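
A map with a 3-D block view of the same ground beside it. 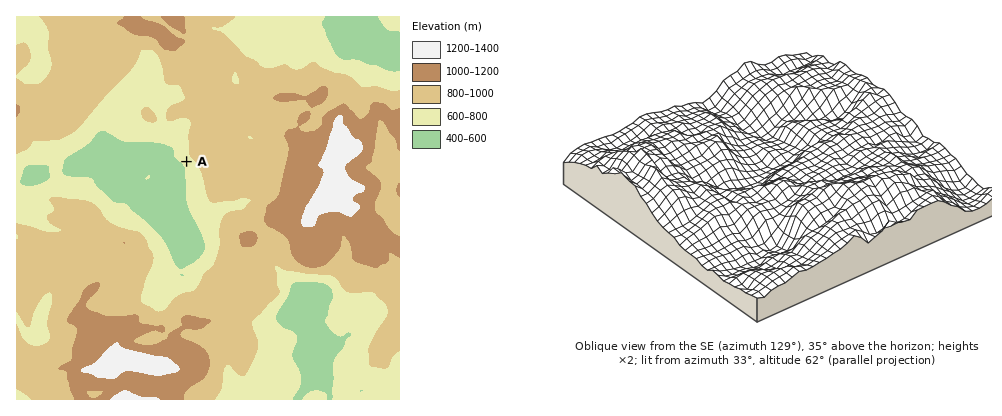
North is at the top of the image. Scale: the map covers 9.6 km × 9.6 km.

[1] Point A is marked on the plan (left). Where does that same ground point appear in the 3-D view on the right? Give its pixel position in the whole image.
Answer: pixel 800 155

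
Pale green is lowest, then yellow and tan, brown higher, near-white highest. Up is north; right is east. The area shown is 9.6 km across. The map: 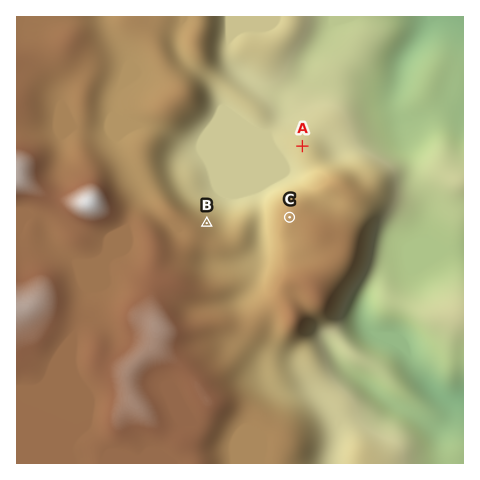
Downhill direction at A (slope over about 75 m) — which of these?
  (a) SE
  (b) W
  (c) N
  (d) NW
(d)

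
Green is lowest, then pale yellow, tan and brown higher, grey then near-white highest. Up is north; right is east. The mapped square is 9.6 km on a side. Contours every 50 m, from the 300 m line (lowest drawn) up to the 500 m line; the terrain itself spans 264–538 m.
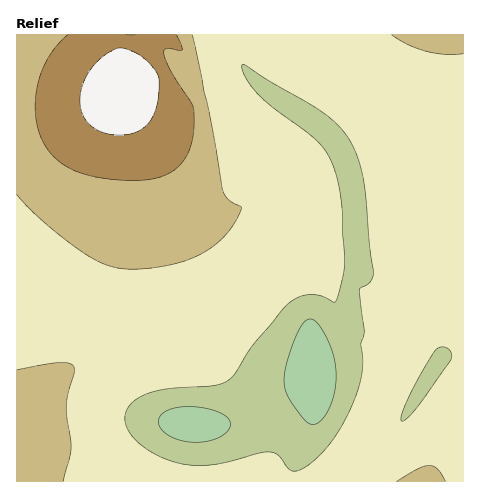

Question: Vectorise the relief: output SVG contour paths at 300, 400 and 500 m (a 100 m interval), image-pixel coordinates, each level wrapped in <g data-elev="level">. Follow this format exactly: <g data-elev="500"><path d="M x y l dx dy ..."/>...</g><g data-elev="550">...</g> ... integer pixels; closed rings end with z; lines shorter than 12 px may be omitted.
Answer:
<g data-elev="300"><path d="M188 442l-15-4-11-8-4-8 1-5 3-3 6-4 8-2 21-1 23 6 6 3 4 5 1 3-2 5-9 8-16 5z"/><path d="M312 424l-8-4-13-18-5-10-2-11 3-17 9-27 8-14 7-4 3 1 5 5 9 16 6 17 2 17-2 18-5 16-9 13z"/></g><g data-elev="400"><path d="M63 481l8-31-5-44 2-13 6-20 0-6-5-4-9-1-43 8"/><path d="M445 481l-7-12-8-4-12 4-21 12"/><path d="M17 194l23 25 31 25 25 16 19 7 26 2 34-5 25-9 20-14 13-16 9-18-13-7-6-10-12-69-19-86"/><path d="M391 35l16 9 19 7 19 3 18 0"/></g><g data-elev="500"><path d="M114 135l18-2 14-7 9-13 4-20 0-16-7-11-14-12-16-6-6 1-7 3-15 13-10 15-4 16 1 14 7 13 11 8z"/></g>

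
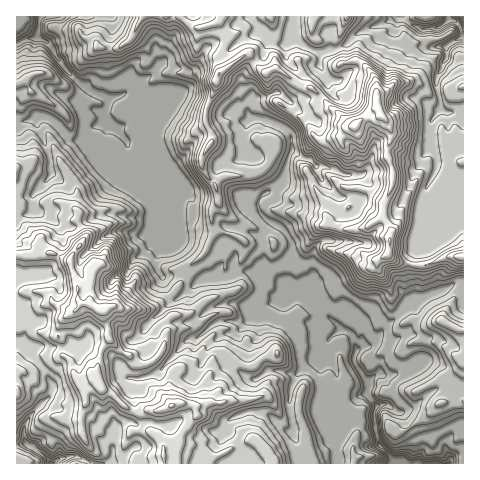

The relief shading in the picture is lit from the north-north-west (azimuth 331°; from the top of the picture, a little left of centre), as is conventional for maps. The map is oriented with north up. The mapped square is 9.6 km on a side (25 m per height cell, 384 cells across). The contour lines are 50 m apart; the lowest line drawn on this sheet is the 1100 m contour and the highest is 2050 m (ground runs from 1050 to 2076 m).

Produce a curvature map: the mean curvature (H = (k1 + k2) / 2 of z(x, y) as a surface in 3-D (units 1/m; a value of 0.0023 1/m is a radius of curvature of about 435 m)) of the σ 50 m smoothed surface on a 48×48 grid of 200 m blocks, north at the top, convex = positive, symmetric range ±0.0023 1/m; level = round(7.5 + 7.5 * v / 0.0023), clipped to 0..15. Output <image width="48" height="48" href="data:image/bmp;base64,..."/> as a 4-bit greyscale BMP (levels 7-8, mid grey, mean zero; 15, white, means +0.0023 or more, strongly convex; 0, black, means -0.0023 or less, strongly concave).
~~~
<image width="48" height="48" href="data:image/bmp;base64,Qk32BAAAAAAAAHYAAAAoAAAAMAAAADAAAAABAAQAAAAAAIAEAAATCwAAEwsAABAAAAAAAAAAAAAAABEREQAiIiIAMzMzAERERABVVVUAZmZmAHd3dwCIiIgAmZmZAKqqqgC7u7sAzMzMAN3d3QDu7u4A////AL/wARBVR5d7eVaIZXdtpWqnSLu3EEIlDYENal7YSmRcemiWyXbLdWt2aaRQyLfreCJ6aZ9GWmN7fGeWWJu3hXxWZ9sI+YeHeTunhcxYV+nnWaYkWJqIRJxHlbsP25ZnZ3DaqLh3VCQjRKmHNoiThNdIdp0Px6qXZLB7hZpnKsvepF2UYRImwuNnZ5wPElm6hrsFpl84f1l3/9y8/tuNceR3eY0AZ2S8q/eDdXpt5ERriDZ5eIrrcfZ4eWDPifg4iKWkR8i8VGiVhVaIlVK5ceppaeB6iZzHZ4qTabnZRGQypmW2d0QYdFhoe4MzZVV8h6lIaWnKNKrCjaWYZ6x1mVZniwyXmGVEbIR5y0WYKuaOB6l6iXit9leFqC2nmWU2u2dTVWRruFltsYd5uWZ+5liFrBNpe5d7d1eK5XZN0EWJtSCmY7dqhXeEmGiHdYdkWaiGpoM6ZJF4ybsaqFZmZ3eLJZiFmWmY3XZT3YN7SlUIuGbEJld3d3iUend3W5fPpGeUfNjfv//TnLs46kd3d5dYl2dnomZ7g1VsZsqX2YdpM1rZM0Z3eHdpdWZI1GVlppy9MteCpnRGqkab37h3doaIZXg2pVZDWGVVNuazRbpyW3QzN8Z3eId3V7puR2h2M3d2OZqoYJtjmYd3lEZ2d4dlRa3rFmlzpFZTX0n/2QlnmsqHh6Zod2VVRsno3N/8neyum7COl1RlRGunhqZbdoZ7/ruPwTM6/0e4Uf0MxWd3dkfHVspNk4ooIiAa5FZjR2fqVm+wRDV4dleZm5WKZGqAaJdt9Ed3WGqHNVaOubdodnaqRYqENXr+zM+H2zd3d1NEiMdEVXZ3hoTGq3ZGmpeaZSe8PEaHh7V3etqL3rd3doS8tVaKl1aYi2RvO1SIh5Oct4dFZlZ3d3Nfc1dlenfJNFSPdpOIeaYmhLp1Znd3d0NvIjZEVWuyrck59MN4eKdzWrd2d3d3djb6vMyXNG8q5FVo9mlJh6mhjoZWd3d3dW6ziIm7NO8EBFJF9jpmiKzB6mZnd3d3ZX+DVnZ7Y5BZTGZexWWGiXmy12Z3eHd3Wxr3aGd6sGeJz0sOaUVnmFlolVd3h3d2fKPudmmMwHzp1KsJ1nVJeGtMVXeId4iHZ8eqd1uaUF9Yqtc4+3VKeEZnHYZ2Z3iHV3nlh1ZBFKolvfadyJU7h4Uiv1d1mHd3ZHnzRmZVjpZ26IytvZVlRZZ+5UeXmYd3dVj1V3eO84luUCfZBGVzl3zoFYlDVoh3dTSrVXM2FmbkZzj7gEbC2JlCn1CZmGeWVBS/lWHGS8+CaEj5+pqFu62+0idndmZqqqSPclf5vndCUnby6bpimWrdQOdXZUt0dWNM+xq+wpMq9k+EVVmwqXaICbyndyalR6l6TekdWPxIzPhFdofIPFqxSFjt74ZmZo4Yc71YNUFCIpRnd2YiLhABd7rWO/dFVotll0VVdkzX0GlneLz/UNkPuPioRPkkgq2oiJdJdU5UqTJqflAA8L8II3FVQ3+s3rV5pmafZk6Jb4qodp/5AA=="/>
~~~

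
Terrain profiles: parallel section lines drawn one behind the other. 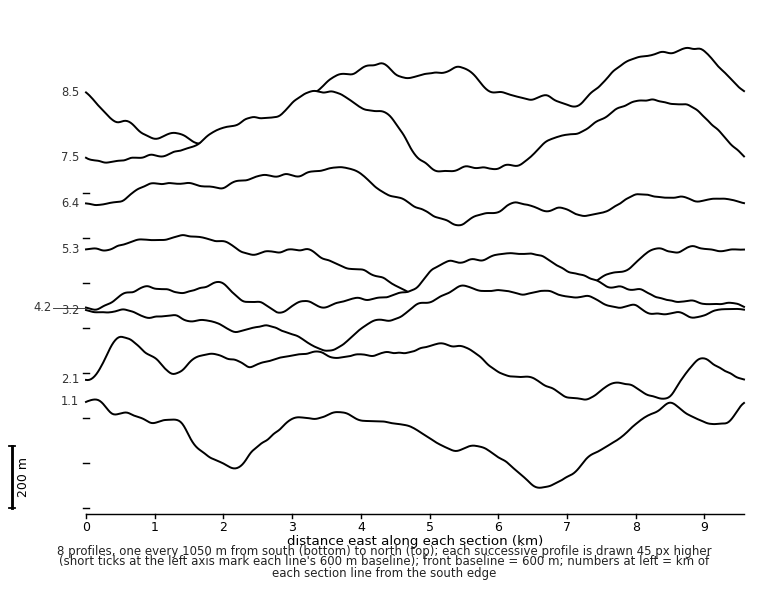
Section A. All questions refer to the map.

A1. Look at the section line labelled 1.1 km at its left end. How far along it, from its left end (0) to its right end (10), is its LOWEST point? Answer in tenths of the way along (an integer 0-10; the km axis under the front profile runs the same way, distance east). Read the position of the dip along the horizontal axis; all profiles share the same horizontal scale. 7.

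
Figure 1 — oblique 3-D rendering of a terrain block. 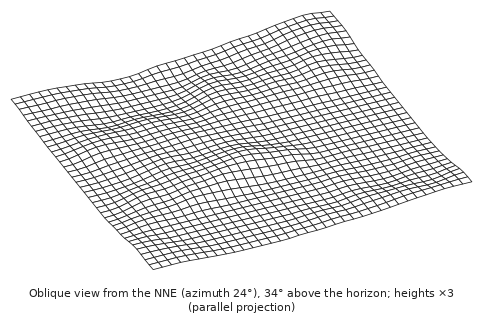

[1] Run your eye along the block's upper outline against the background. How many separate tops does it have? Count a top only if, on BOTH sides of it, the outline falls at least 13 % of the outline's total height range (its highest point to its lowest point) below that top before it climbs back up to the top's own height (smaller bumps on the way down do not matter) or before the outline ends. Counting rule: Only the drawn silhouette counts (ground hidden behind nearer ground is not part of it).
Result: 1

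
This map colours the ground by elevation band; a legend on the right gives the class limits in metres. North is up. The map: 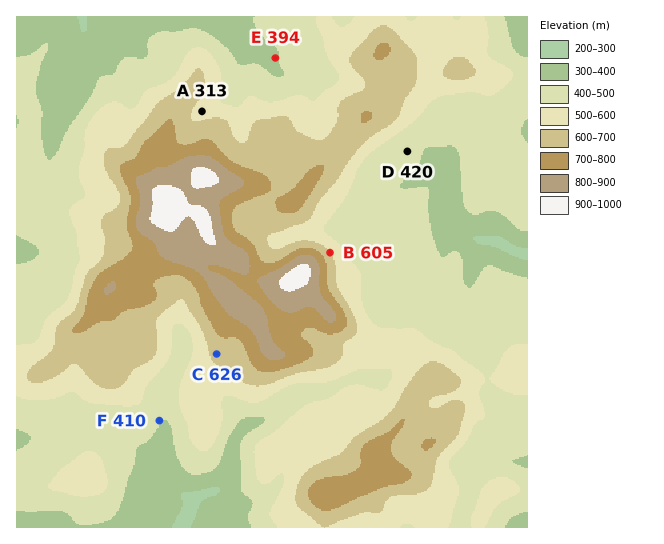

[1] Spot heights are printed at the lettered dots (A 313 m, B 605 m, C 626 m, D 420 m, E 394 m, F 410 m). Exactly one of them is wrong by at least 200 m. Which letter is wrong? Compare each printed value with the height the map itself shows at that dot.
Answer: A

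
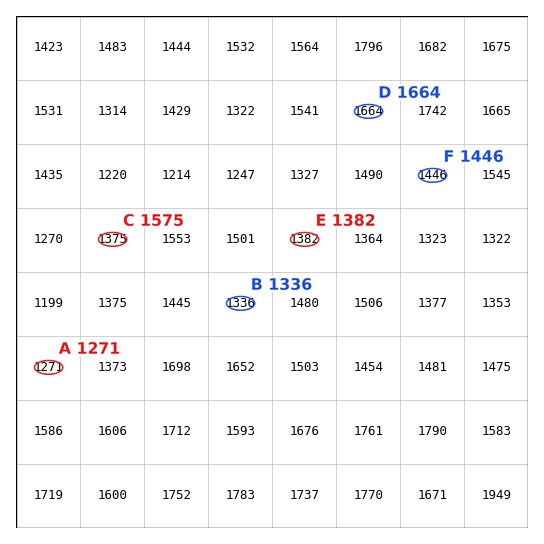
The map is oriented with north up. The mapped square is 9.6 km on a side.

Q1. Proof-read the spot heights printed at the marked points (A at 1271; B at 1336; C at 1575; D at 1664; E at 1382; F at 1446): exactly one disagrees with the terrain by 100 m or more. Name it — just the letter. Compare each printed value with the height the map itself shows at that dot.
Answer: C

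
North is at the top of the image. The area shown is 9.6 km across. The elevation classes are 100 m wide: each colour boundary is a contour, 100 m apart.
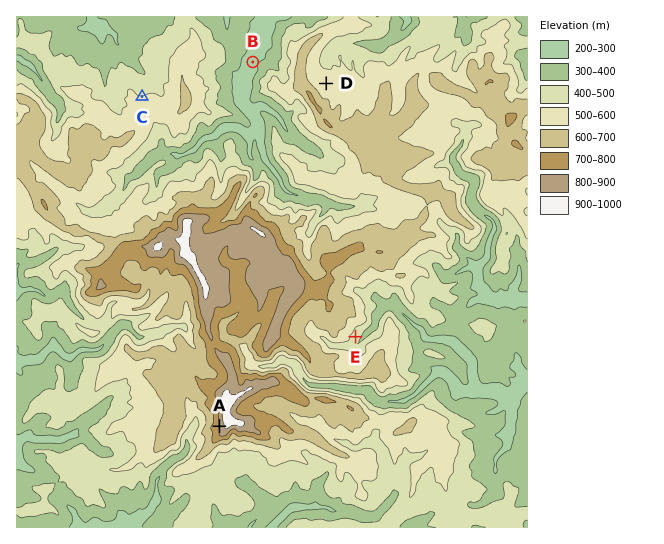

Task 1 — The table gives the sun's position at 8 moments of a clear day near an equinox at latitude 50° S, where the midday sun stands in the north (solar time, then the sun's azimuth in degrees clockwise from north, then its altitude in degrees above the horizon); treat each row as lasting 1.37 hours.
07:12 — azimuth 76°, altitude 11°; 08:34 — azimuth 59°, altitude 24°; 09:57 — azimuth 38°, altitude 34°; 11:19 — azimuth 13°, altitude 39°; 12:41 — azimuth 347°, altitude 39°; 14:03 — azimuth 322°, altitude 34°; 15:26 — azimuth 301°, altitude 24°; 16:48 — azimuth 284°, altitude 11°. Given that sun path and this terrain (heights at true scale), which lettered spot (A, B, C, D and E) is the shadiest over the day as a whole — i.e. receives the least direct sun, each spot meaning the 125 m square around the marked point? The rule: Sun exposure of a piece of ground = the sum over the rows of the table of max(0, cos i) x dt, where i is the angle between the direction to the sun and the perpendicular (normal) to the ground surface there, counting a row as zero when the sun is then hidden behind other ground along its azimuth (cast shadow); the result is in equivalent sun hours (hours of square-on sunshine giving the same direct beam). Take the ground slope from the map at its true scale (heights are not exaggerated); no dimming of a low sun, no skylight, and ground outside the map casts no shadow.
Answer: E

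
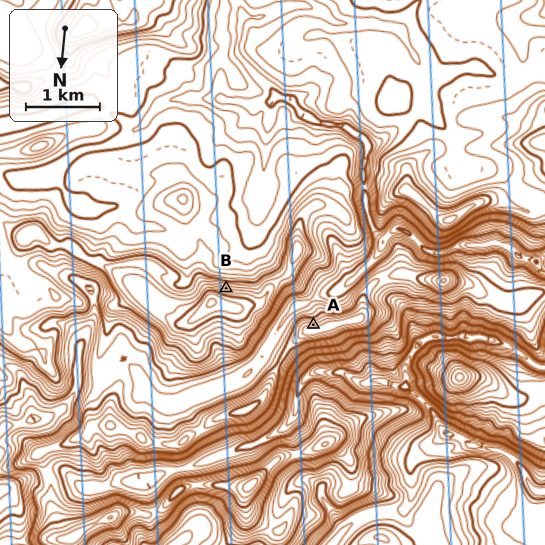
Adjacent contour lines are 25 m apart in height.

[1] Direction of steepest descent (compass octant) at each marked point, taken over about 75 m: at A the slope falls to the S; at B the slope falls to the S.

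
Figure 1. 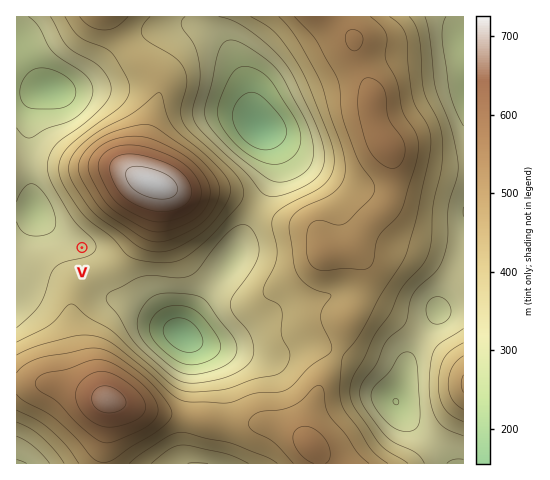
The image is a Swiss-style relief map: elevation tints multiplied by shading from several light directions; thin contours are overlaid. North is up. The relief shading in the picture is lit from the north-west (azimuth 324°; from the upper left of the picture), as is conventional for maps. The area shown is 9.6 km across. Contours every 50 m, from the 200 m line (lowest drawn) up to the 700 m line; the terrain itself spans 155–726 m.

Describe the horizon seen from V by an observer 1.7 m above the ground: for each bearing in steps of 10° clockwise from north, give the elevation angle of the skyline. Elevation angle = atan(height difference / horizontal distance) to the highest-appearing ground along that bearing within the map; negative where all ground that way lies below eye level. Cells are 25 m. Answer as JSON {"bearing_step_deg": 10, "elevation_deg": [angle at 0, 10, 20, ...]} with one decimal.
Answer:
{"bearing_step_deg": 10, "elevation_deg": [6.4, 8.5, 10.5, 11.9, 12.5, 12.1, 10.9, 9.3, 7.3, 5.2, 3.6, 3.2, 3.3, 3.4, 3.6, 3.7, 4.8, 6.0, 5.3, 4.6, 4.1, 3.0, 2.3, 1.6, 0.8, 0.1, -0.5, -0.6, -1.0, -1.4, -1.5, -0.8, -0.1, -0.5, 1.7, 4.2]}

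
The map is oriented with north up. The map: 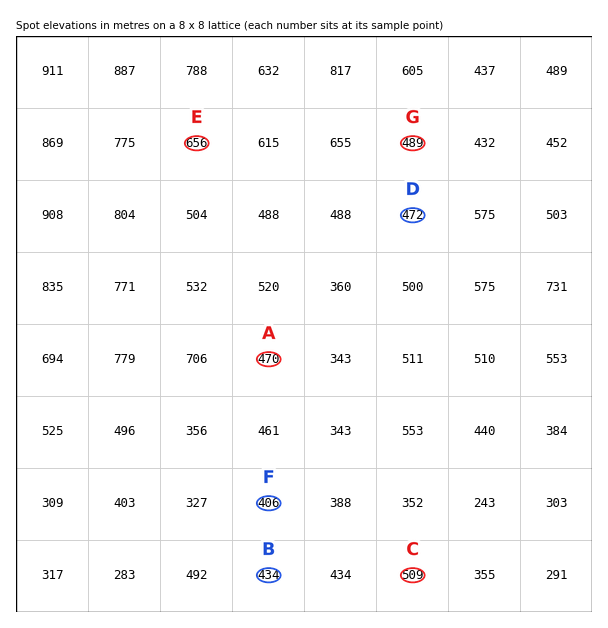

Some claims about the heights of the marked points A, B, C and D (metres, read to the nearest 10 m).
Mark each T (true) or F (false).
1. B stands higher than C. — F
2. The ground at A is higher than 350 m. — T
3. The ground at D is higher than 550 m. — F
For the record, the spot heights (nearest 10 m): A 470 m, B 430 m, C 510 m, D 470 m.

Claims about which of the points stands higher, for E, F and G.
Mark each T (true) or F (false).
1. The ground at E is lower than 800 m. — T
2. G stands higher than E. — F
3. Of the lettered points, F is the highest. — F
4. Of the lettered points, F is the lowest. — T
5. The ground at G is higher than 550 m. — F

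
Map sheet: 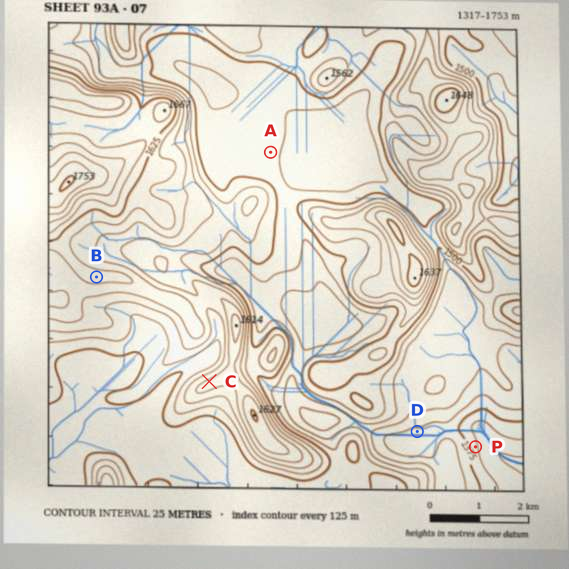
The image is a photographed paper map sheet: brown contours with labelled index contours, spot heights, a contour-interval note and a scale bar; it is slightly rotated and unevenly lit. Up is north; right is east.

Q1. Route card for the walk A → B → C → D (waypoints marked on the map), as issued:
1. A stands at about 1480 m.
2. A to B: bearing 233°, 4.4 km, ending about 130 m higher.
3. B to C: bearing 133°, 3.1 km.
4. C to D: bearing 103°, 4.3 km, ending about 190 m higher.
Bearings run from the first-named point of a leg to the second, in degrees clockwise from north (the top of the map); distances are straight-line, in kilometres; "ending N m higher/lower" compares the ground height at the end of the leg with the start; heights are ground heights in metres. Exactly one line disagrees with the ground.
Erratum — Line 4: it should read "ending about 190 m lower".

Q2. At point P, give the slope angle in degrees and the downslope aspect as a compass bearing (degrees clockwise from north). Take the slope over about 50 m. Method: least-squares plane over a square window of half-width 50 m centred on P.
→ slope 6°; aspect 81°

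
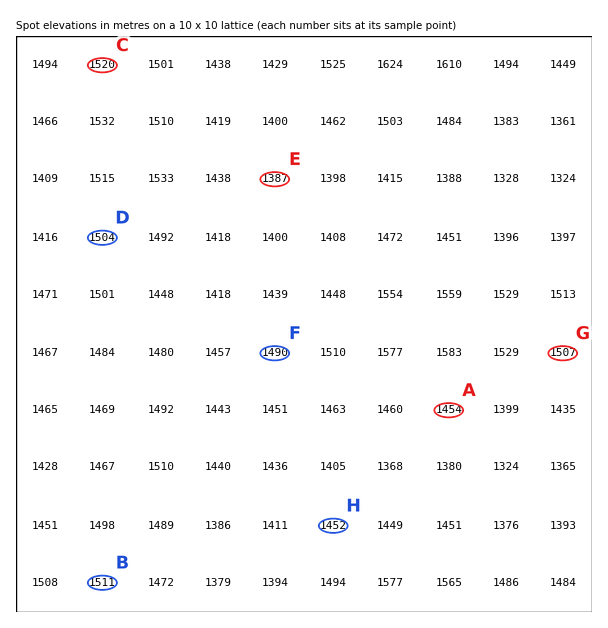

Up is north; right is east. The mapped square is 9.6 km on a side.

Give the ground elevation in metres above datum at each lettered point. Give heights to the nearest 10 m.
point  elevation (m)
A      1450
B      1510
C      1520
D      1500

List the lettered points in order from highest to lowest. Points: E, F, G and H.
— G F H E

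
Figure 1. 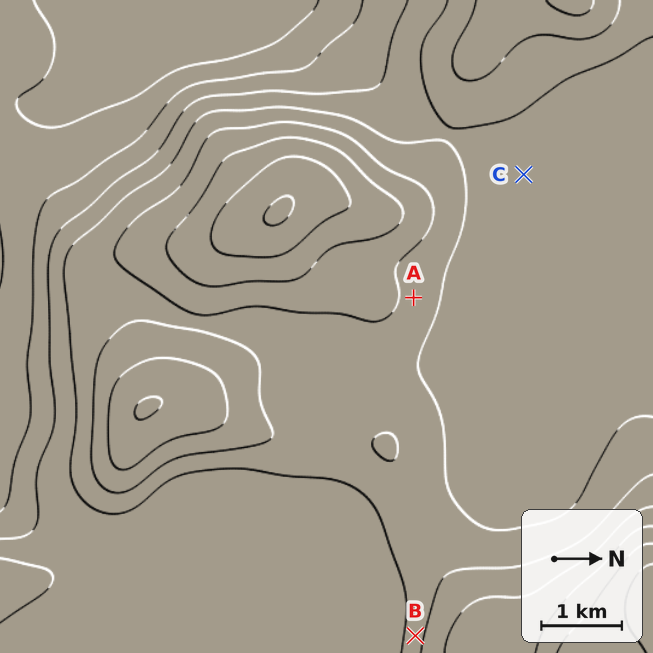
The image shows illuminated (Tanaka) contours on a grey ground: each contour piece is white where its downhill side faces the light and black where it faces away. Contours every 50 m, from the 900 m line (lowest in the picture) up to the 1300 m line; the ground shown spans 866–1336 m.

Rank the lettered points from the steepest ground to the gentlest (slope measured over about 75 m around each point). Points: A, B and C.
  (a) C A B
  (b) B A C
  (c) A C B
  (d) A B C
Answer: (b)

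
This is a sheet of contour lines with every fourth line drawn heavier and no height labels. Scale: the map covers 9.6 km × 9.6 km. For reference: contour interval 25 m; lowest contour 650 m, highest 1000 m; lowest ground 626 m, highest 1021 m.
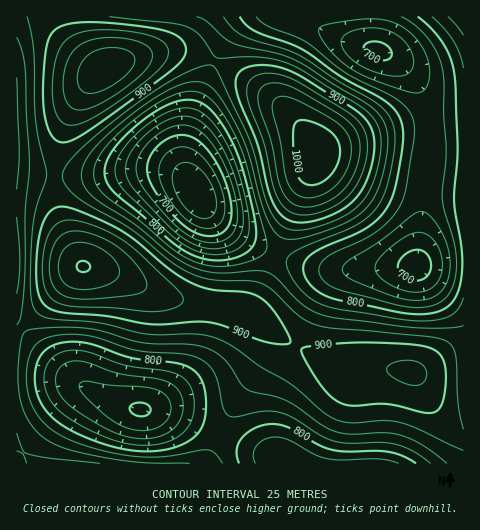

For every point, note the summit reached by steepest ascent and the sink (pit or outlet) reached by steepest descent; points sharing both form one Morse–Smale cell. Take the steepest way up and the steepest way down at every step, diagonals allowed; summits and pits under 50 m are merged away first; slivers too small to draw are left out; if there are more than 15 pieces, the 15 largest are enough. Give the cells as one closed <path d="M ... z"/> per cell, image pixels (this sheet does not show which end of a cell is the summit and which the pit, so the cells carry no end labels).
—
<path d="M28 174l-12 0 1 151 43 42 32 25 39 16 27 2 21 6 41 19 13-28 26-36 10-18 3-19-4-6-15-12-12-6-69-12-20-7-36-17-20-6-13-1-11-19-14-38-4-18 0-16z"/><path d="M269 328l3 6-3 19-10 18-26 36-10 20-2 9 35 15 27 8 5 5 176-1 0-23-5-2-13-12-16-24-10-21-8-9-14-2-54-2-49-22z"/><path d="M165 170l-27 0-47 6-37 0 0 16 4 18 21 52 4 5 13 1 20 6 48 22 23 6 61 9 7-10 21-45-30-15-19-13-21-19-14-23-9-9z"/><path d="M278 255l-5 7-18 39-5 8-5 3 12 6 38 28 31 15 23 9 49 0 21 2 26-13 19-4-1-93-21 0-50 6-69 1-25-6z"/><path d="M370 16l-119 0-17 13-20 32 39 23 23 16 29 32 13 22 10-7 48-15 30-8 22-2-5-26-9-18-16-16-25-15z"/><path d="M428 122l-22 2-30 8-55 18-4 4-41 101 22 8 25 6 91-2 4-12 5-63 6-37 1-22z"/><path d="M215 62l-11 22-15 45-5 24 2 21 20 35 15 15 25 17 30 14 36-86 5-17-12-20-29-32-23-16z"/><path d="M17 323l0 141 187 0 2-2 13-25-2-3-38-18-21-6-27-2-39-16-32-25z"/><path d="M183 51l-17 0-26 5-27 8-12 7-19 20-15 28-10 33-3 23 37 1 47-6 27 0 15 5 9 8-5-21 2-24 11-35 17-41-12-6z"/><path d="M73 16l-57 1 1 157 37 1 3-23 10-33 15-28 22-22-13-12-11-15-6-14z"/><path d="M463 16l-92 1 0 21 2 9 4 4 16 7 17 16 13 22 7 25 32-1 2-2z"/><path d="M250 16l-176 0-1 8 11 24 17 19 4 1 22-9 39-8 24 1 24 10 16-27z"/><path d="M463 119l-34 3 0 33-6 37-6 74 47-4z"/><path d="M463 356l-18 3-20 11-12 2 7 9 23 40 18 19 3-1z"/><path d="M220 435l-14 29 82-1-5-4-27-8z"/>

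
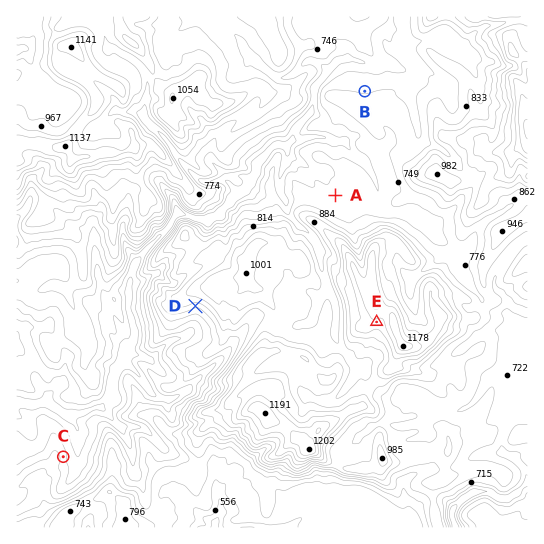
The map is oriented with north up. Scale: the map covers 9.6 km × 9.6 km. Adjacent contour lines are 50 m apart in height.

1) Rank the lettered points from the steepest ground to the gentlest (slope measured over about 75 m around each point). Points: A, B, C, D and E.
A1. D C E B A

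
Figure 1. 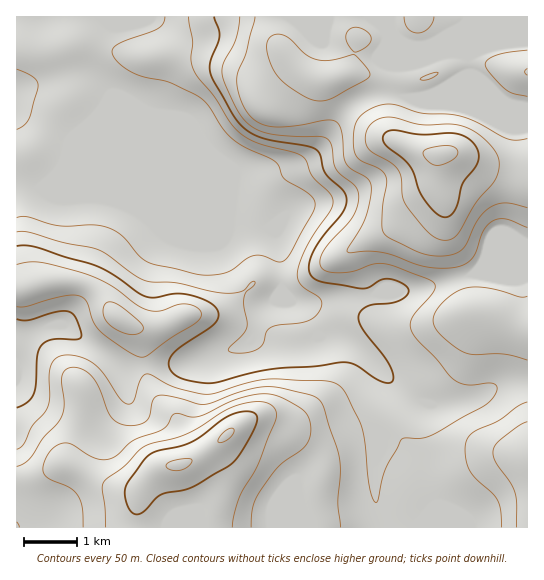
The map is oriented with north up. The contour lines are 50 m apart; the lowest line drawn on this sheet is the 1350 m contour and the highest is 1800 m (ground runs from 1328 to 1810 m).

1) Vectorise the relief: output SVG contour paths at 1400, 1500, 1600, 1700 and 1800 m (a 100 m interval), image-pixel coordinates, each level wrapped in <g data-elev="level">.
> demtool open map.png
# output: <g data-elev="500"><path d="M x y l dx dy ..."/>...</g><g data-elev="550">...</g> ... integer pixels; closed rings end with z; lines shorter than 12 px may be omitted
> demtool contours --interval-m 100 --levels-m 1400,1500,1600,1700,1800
<g data-elev="1400"><path d="M165 17l-2 6-5 6-33 12-10 5-3 5 2 6 8 9 12 7 11 4 24 5 32 16 8 8 13 21 9 11 14 9 29 14 4 4 4 10 3 4 20 12 7 6 3 6-1 7-25 46-4 4-6 2-16-6-9 0-7 2-13 11-8 4-13 2-14 0-52-13-8-7-17-20-16-8-13-2-32 1-34-9-10 1"/></g><g data-elev="1500"><path d="M17 319l12 1 26-8 13-1 5 3 2 3 6 18 0 3-3 1-24 0-7 2-5 4-5 10-1 28-2 11-7 8-10 6"/><path d="M214 17l5 13 0 7-8 24-1 12 4 9 22 37 10 11 13 7 15 4 33 5 8 3 5 5 3 15 3 5 16 15 4 6 0 8-3 8-21 27-10 16-3 12 2 9 4 4 7 3 40 7 7-2 13-8 8 0 12 4 6 6 0 5-6 5-11 4-22 3-7 4-3 5 0 7 3 7 28 37 3 11-1 5-5 1-6-2-24-15-12-4-30 4-46 4-56 13-14-1-17-3-7-4-5-5-1-5 0-6 9-10 31-20 7-7 2-4 0-5-5-8-13-7-17-4-10 0-19 4-8-1-8-4-27-19-16-9-60-18-9-2-9 1"/></g><g data-elev="1600"><path d="M341 527l-3-24 2-29 0-15-17-53-4-6-5-4-35-8-13-1-13 1-48 16-7 0-28-8-12 0-5 5-3 14-3 6-8 4-12 0-9-2-7-6-13-31-8-12-11-6-10 0-5 3-2 6 2 28-3 13-18 20-13 20-7 6-6 2"/><path d="M527 402l-9 4-20 15-24 11-5 5-3 6-1 12 3 12 7 11 17 15 5 6 4 11 1 17"/><path d="M127 334l7 1 5-2 4-3 0-4-6-7-18-14-8-3-5 1-3 8 3 10 9 8z"/><path d="M527 296l-8 1-20-7-14-2-20 0-11 5-11 9-7 9-3 10 2 6 6 8 13 11 11 7 9 2 31-1 22 6"/><path d="M255 17l-9 36-7 17-2 8 2 17 8 18 11 9 15 5 22-1 31-6 9 1 4 4 3 6 2 24 2 8 5 6 16 9 4 5 0 12-5 21-5 12-13 21-1 3 34 0 12 3 30 11 15 2 15 0 12-4 7-6 4-7 7-20 10-10 6-2 7 0 21 8"/></g><g data-elev="1700"><path d="M232 527l2-13 6-17 17-31 19-47 1-5-2-5-4-4-6-3-14 0-17 4-11 5-36 23-12 4-24 5-10 6-16 17-17 12-5 5-1 6 3 18 1 20"/><path d="M439 239l10 1 8-5 18-32 19-21 5-15 0-6-2-7-6-8-9-9-10-7-10-4-12-2-29 1-31-8-13 3-7 5-4 6-1 8 2 8 6 6 17 9 7 7 4 8 1 18 4 10 20 25z"/></g><g data-elev="1800"><path d="M171 470l7 1 7-2 6-6 1-4-10 0-13 3-3 4z"/><path d="M218 442l5 0 7-4 4-5-1-4-3-1-5 3-6 7z"/><path d="M433 165l8 0 10-4 6-6 0-5-4-4-7 0-14 1-7 3-2 3 1 4z"/></g>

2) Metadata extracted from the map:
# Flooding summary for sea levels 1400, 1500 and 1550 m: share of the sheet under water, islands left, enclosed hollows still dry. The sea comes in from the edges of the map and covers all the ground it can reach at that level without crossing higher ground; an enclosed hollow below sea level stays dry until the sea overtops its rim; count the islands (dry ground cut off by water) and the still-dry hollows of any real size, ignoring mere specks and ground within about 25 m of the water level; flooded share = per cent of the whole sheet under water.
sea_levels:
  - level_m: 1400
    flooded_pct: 19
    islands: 0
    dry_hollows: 0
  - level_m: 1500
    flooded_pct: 33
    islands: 0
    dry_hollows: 0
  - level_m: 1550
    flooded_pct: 45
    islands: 0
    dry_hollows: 0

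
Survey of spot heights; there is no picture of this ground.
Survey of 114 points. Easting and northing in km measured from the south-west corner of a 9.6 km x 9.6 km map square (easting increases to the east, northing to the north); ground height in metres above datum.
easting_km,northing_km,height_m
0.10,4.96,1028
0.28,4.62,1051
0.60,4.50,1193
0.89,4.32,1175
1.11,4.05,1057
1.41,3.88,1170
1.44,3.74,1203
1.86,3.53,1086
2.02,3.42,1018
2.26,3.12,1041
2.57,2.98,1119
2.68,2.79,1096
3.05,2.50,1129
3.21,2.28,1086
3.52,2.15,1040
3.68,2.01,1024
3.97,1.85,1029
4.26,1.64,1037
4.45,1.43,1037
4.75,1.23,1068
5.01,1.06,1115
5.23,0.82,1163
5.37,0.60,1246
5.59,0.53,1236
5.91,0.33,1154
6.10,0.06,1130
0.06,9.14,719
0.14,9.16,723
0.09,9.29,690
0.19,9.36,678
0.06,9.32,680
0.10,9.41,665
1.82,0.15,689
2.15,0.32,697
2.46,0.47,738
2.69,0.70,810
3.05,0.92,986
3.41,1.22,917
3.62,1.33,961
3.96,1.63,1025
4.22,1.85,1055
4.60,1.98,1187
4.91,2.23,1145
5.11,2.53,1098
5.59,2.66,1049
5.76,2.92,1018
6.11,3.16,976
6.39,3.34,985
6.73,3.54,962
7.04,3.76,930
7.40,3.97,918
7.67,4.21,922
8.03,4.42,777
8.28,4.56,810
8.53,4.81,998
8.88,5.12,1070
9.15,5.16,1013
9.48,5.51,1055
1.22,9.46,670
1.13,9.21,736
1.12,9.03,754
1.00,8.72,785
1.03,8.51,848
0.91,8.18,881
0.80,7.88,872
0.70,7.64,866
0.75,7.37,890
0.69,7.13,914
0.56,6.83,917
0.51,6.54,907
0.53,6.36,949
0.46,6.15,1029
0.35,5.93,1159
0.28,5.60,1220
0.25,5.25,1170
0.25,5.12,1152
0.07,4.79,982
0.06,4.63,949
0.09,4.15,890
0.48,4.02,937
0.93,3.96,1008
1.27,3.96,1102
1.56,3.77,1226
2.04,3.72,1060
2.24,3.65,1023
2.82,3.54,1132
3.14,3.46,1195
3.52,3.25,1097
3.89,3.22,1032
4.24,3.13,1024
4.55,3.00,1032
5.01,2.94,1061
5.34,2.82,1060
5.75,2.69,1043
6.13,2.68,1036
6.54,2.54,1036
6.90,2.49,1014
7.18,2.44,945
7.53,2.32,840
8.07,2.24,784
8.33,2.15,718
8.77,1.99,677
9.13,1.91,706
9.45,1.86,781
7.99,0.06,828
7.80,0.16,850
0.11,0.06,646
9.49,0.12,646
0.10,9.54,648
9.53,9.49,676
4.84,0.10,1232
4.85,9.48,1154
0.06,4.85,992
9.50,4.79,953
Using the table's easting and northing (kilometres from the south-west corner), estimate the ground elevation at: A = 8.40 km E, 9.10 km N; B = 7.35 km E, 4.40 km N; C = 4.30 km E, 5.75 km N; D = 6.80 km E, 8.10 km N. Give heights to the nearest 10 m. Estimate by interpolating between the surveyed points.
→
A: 870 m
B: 930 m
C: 1000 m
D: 1160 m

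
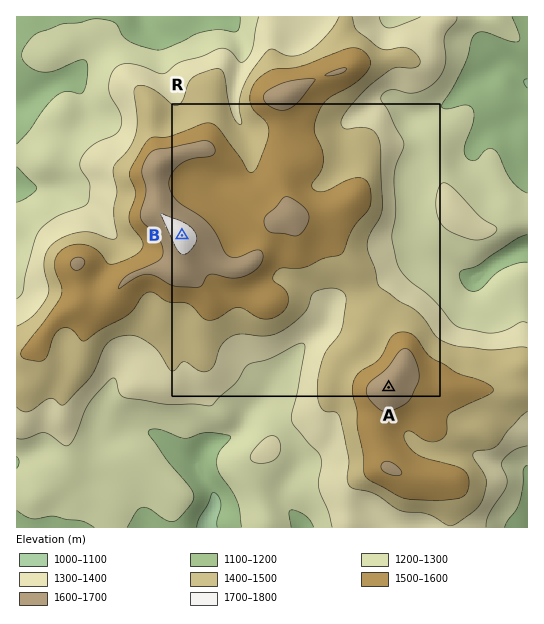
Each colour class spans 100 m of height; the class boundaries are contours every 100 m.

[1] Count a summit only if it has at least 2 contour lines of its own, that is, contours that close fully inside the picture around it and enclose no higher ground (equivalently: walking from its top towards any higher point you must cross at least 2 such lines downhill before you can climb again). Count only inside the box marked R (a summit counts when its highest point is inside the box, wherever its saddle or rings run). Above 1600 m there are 2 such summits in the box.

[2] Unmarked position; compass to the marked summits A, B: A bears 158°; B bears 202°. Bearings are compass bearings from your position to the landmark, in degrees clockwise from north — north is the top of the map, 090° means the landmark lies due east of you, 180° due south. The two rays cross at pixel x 255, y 56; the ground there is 1340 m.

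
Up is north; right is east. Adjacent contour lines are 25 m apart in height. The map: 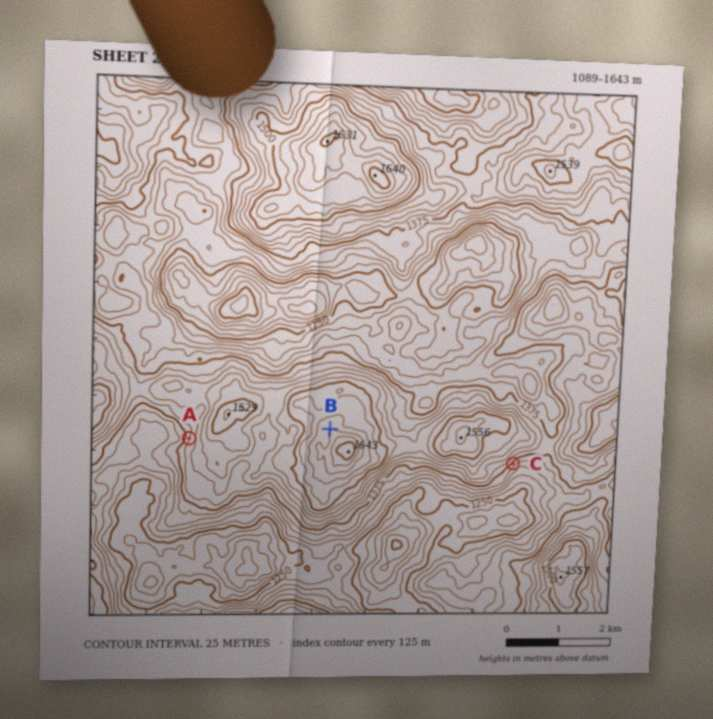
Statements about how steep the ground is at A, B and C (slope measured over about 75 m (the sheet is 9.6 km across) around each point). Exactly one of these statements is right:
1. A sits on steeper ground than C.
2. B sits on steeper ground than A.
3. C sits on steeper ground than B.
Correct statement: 3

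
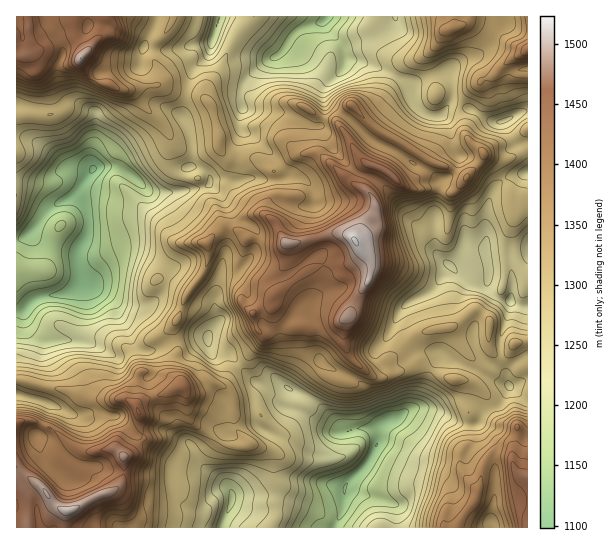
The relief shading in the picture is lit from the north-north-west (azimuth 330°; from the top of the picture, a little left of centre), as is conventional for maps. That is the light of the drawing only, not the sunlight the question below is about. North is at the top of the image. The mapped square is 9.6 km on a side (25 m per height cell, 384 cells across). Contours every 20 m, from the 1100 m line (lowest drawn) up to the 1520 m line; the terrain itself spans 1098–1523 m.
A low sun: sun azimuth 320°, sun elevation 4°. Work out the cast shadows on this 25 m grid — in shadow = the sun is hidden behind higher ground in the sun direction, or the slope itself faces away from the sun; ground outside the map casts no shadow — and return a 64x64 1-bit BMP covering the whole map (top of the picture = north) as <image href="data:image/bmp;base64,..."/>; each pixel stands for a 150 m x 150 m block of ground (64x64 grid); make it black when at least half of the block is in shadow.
<image width="64" height="64" href="data:image/bmp;base64,Qk0+AgAAAAAAAD4AAAAoAAAAQAAAAEAAAAABAAEAAAAAAAACAAATCwAAEwsAAAIAAAAAAAAA////AAAAAAAj///4f4AA+AP///h/wAD4AP///j/AAHgAf///v+AAMAAP////4AAwAAf////wADAAA/////wAMAAH/////wAQIPf///j/wADwIf//CH/wAPAA//AA//gA8AD/8Af//AHgAP/mB//+AAAB/8wH//5AAAz/zA///gAcDP+cH///gHwAH8h///+A4AAGyf///4QAAAAP+B/+DAAAAA/5//+MAAAAB/9//4YAAAGH/z//iwAAB8P/f/+bAAAHwf5//5gAAB/B/P//mAAAD+Pgf//YAAAH4vA//0jAAAfg8B//BP4AB8B4H/8d/wBDwHgf//x/AAPAHA//9A8AAeAED//wBwAA4BwH//ADAADgPgf//w+ADux/B///P8AA5D8H////wABgAAf///vAAAAAA////8AAAAAD////wAAAAAf////nwAAYB//////kAAAH+/////8AAAPZ/////wAADp7////8AAgcDn////4AOAAwP////AAAAMAZP//8IAABgBx///wgAAYAAP///DAAAAAA///8MAYAAB4f//wwDAAEPz///HgAAAz/f//4cAAADv////hwAAAAf///+HgAAAI////gOAAAfw///8APwAB/h3z/z4/wAB/jDH//n/AAD+AAP//P8AAH4AAf38/wAAfgII/Px/gAAeAgj4+D/AAAYA=="/>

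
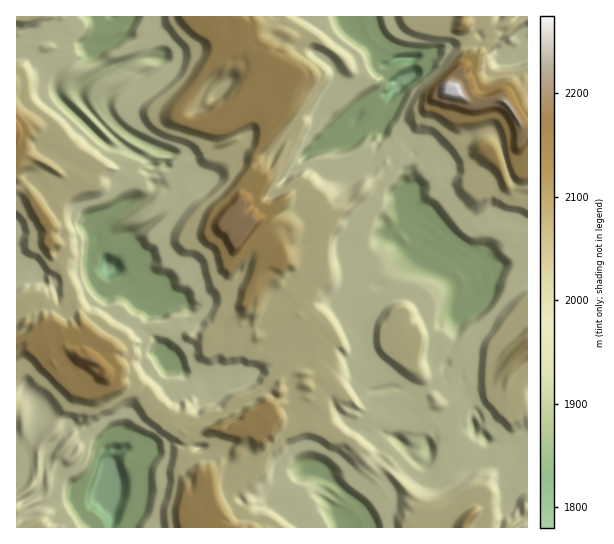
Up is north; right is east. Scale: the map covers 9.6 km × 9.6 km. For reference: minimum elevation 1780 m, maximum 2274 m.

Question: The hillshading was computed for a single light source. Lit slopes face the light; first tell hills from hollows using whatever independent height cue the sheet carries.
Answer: NE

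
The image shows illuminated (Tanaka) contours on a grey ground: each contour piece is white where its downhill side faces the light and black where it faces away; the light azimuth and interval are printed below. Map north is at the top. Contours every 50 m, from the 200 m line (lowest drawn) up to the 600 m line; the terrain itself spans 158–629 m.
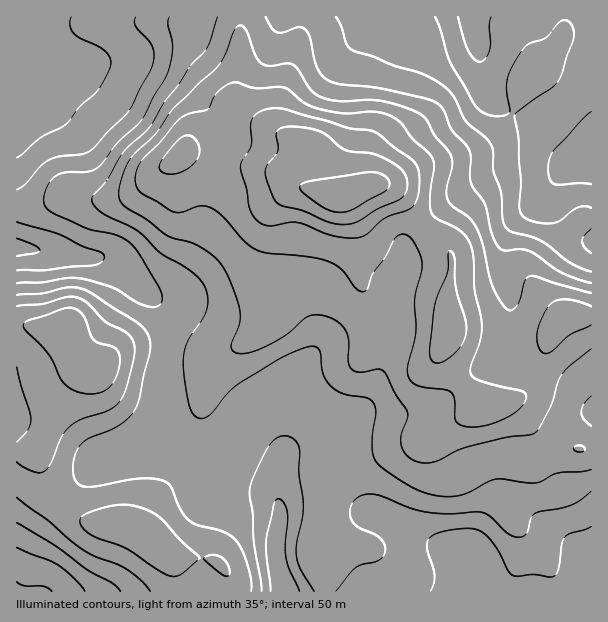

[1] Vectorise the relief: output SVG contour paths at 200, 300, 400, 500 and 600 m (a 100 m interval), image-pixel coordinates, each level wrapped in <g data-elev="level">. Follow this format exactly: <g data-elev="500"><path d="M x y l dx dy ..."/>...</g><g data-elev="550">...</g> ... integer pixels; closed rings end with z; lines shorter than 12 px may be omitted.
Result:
<g data-elev="200"><path d="M17 582l9 4 18 0 8 5"/><path d="M17 238l19 8 4 5-5 2-18 3"/><path d="M591 184l-10-1-26 1-3-1-2-4-2-11 2-10 4-8 28-31 9-8"/><path d="M71 17l-1 7 2 8 7 6 19 8 7 5 6 9-2 9-11 21-18 17-13 16-26 15-24 20"/><path d="M491 17l-2 9 1 24-4 7-6 5-6-3-6-8-10-34"/></g><g data-elev="300"><path d="M262 591l-8-49-1-27-3-26 3-12 14-29 8-9 9-3 6 1 4 2 5 10 0 24 4 36-6 34-1 12 4 14 14 22"/><path d="M336 591l20-23 6-3 16-4 5-4 2-5 0-7-4-6-7-5-16-7-7-8-1-7 1-7 5-6 6-4 7-1 9 1 32 13 19 5 20 1 27-2 7 1 8 4 18 17 10 3 5-1 3-3 4-15 4-5 35-8 9-4 12-10"/><path d="M17 523l39 23 33 25 24 12 7 8"/><path d="M591 272l-21-9-30-23-27-8-6-3-4-10-2-28-8-20 0-18-1-7-6-8-21-18-13-26-11-10-16-9-30-9-21-9-23-8-5-5-4-17-6-10"/><path d="M169 17l-1 7 5 23-3 19-5 12-11 18-12 23-24 24-16 20-6 6-9 3-23 1-10 4-7 9-3 14 2 7 8 7 35 15 28 6 13 8 9 11 21 34 2 9-1 6-6 4-9-1-11-5-22-13-33-10-12 0-26 4-25 1"/></g><g data-elev="400"><path d="M171 576l5 0 6-2 18-16-44-43-18-8-16-2-26 5-10 4-5 4-1 3 1 4 9 9 36 14 33 23z"/><path d="M226 576l3-1 1-5-3-7-4-5-10-3-10 3 15 13z"/><path d="M17 462l16 10 6 1 5-1 6-7 11-27 8-11 12-8 27-9 9-6 5-6 4-10 7-26 2-12-2-9-4-6-24-13-16-17-9-7-12-1-26 7-25 2"/><path d="M577 452l5 0 3-3-3-3-6 0-3 3z"/><path d="M17 367l14 52-3 10-11 13"/><path d="M591 293l-55-17-6 0-5 5-8 24-5 5-5 0-7-10-8-14-10-43-6-16-7-9-17-12-4-6-1-11 5-22 0-9-4-8-13-15-10-17-14-8-27-9-15-1-30 1-20-5-9-7-11-18-6-6-6-2-18 3-9-4-5-8-8-22-5-6-5 1-3 3-9 24-7 12-44 41-18 27-25 24-6 10-5 17-1 13 7 9 20 12 22 17 23 6 10 6 13 9 8 9 10 19 8 26-1 13-8 21 1 5 2 2 6 2 8-1 18-7 19-11 18-16 8-4 15 1 9 4 6 4 4 6 3 8 0 22 2 8 4 3 5 1 18-3 6 1 4 5 9 20 10 15 2 7-7 17 0 10 5 11 10 6 9 2 9-1 32-15 40-10 28-4 5-4 11-22 11-32 8-8 22-18"/></g><g data-elev="500"><path d="M433 362l4 1 4-1 11-6 9-11 5-12-1-13-10-35 0-27-2-4-3-3-2 3 0 18-11 25-3 12-4 42 0 6z"/><path d="M341 237l13 1 9-2 21-18 23-8 6-3 4-8 2-13 0-13-3-9-36-29-8-4-24-3-67-20-12 1-11 4-6 7-1 26-9 15-2 6 7 22 2 18 4 9 6 6 7 3 7 1 15-3 9-1 29 12z"/><path d="M163 173l7 1 9-1 9-4 7-7 4-6 1-6-2-7-4-5-5-3-4 1-11 8-14 20 0 6z"/></g><g data-elev="600"><path d="M334 212l8 0 9-2 33-18 5-6 0-6-8-6-12-2-57 9-11 4-1 4 4 5 19 13z"/></g>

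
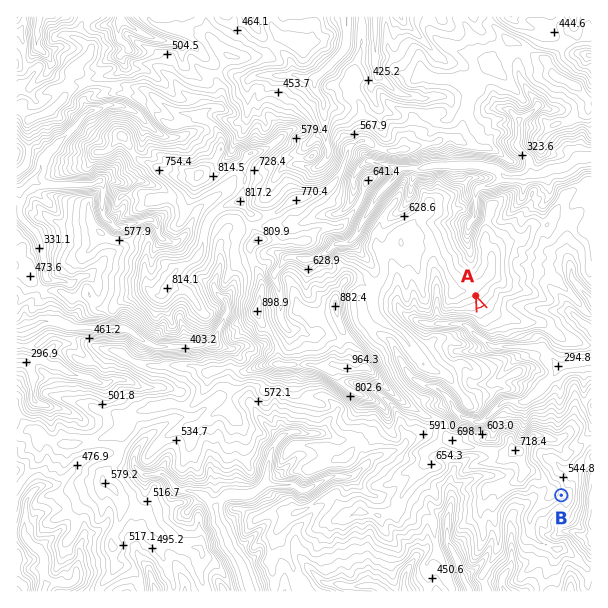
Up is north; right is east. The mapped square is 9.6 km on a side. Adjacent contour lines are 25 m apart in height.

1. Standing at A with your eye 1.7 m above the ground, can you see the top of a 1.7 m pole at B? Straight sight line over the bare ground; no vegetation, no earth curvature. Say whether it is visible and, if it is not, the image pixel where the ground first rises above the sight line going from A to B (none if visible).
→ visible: false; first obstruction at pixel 533 429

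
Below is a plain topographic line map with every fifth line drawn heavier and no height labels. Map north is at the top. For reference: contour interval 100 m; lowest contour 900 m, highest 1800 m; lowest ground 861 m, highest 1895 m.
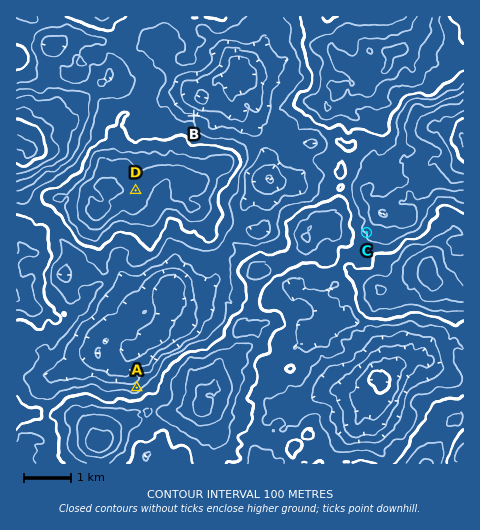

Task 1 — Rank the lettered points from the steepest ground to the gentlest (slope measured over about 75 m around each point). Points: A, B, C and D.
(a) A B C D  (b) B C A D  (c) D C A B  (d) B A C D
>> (d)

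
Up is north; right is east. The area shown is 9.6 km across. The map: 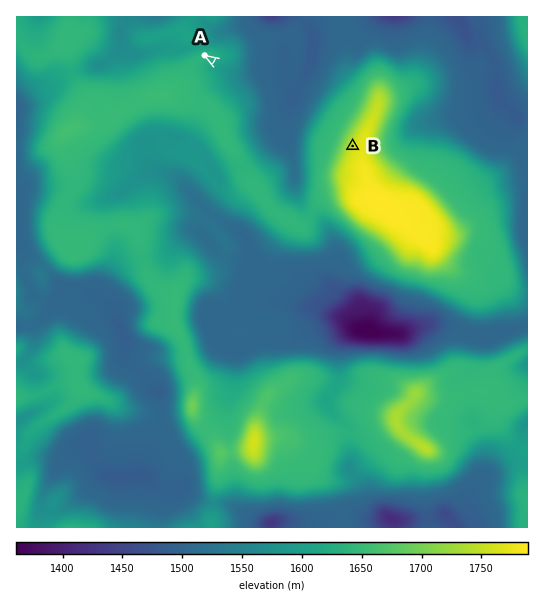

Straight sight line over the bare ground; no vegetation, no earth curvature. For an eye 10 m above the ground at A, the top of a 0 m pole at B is visible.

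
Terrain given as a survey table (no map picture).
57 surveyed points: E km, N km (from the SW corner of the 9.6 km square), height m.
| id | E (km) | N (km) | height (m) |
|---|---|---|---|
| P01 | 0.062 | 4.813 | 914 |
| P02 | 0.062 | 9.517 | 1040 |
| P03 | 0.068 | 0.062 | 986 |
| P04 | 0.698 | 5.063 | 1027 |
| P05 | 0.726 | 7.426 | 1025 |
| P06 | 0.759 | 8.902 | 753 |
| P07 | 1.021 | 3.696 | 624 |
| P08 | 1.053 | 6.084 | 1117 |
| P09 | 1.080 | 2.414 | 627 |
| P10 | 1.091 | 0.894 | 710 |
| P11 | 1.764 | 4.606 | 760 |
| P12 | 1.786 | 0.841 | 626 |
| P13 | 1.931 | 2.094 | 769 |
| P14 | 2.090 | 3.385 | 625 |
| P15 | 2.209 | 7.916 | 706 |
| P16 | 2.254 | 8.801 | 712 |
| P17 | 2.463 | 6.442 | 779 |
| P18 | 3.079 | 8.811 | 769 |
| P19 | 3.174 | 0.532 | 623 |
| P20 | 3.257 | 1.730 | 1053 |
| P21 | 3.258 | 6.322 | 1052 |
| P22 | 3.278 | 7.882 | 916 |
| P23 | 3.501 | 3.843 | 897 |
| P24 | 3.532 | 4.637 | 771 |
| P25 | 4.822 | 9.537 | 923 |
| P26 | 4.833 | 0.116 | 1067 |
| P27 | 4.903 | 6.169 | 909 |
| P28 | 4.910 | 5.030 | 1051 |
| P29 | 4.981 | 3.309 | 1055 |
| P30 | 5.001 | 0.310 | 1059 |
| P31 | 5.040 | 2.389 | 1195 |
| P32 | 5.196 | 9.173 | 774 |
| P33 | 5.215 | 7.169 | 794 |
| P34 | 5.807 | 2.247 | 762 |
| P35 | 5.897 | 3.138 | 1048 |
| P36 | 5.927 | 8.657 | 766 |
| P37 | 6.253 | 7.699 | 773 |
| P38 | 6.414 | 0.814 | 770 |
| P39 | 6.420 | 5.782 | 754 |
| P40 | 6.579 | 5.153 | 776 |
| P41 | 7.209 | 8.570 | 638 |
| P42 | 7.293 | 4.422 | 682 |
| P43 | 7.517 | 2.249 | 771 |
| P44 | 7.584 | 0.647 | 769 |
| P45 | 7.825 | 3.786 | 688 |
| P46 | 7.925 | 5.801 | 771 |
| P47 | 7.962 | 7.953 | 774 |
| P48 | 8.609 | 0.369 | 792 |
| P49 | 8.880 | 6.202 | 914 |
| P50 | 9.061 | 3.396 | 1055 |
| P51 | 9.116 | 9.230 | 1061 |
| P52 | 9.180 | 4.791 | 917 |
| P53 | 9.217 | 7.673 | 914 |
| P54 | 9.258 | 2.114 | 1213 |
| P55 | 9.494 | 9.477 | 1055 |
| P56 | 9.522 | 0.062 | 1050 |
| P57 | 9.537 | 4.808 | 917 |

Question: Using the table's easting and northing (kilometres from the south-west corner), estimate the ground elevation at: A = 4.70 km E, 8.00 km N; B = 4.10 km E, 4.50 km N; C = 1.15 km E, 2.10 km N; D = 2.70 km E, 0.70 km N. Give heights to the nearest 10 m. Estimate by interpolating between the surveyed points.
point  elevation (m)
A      910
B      910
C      630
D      620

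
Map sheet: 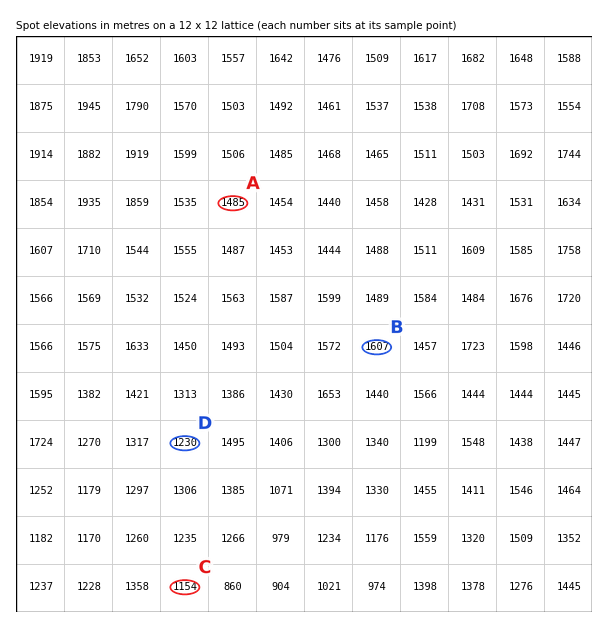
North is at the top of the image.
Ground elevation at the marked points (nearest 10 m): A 1480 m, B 1610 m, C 1150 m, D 1230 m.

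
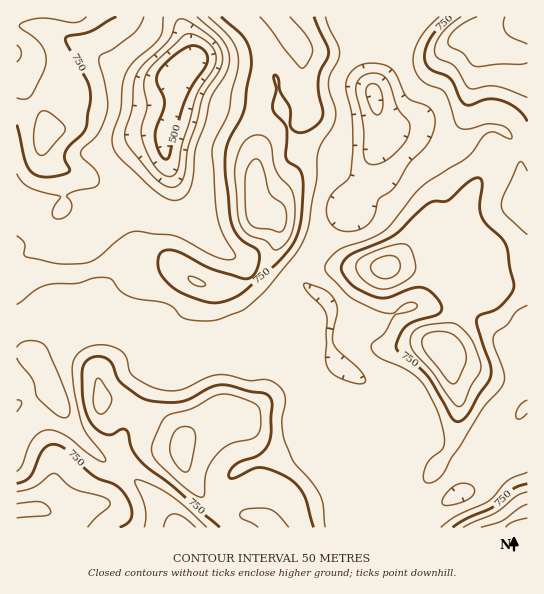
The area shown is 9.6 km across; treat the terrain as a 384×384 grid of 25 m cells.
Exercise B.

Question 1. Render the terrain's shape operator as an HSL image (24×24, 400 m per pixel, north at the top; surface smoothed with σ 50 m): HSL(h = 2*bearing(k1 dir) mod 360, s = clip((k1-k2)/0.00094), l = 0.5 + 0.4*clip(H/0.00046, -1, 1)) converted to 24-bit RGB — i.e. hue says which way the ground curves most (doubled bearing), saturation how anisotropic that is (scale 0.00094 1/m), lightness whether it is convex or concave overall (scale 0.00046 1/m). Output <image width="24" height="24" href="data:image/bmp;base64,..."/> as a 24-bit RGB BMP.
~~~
<image width="24" height="24" href="data:image/bmp;base64,Qk32BgAAAAAAADYAAAAoAAAAGAAAABgAAAABABgAAAAAAMAGAAATCwAAEwsAAAAAAAAAAAAAqpHopcbxnK/lyYDRdpS6l9/VrzSrQABGR8pfjv/npKrVk8zXiJ59y9B3TSVxamqBgn2DjH+FkJZkC3U3A4Ytz8NO/5jv/7n+1ozy0X6UW3mRg5PMzNXptSOqWgY2dwtczP/WJZGrj6NujIBtrKKLl8SUbyyVeXCDfnyBgHuDqmSCzcAzBS4FGy8ECz8M7tq1SR4a6q9zbrt+Ra+SiBwRUgAioR+VwfncnuOHM1JELXQxe6VkgMV2jzFagUhwgHp7f398eX+AWGCT4rTCXU/COLKvL5RPNHQPMHOH1+nEhNGPMwEaok0lPUjPkqDgzea8vXOFnFaZbHc+Q8UQOZozdUJvgXh8gH2Bf3+Cf4KDYY2Nq3Vd03JlSm+BZY97XHqGSqOEguNUeQBW0wArROVhOI2DR4KV3s/Dxn66oVa0qJG+vOe9Gy1nd2OCfn6FfYKFfoqOf4eQenSJXThq/7hZIYBbWJ1ySWGOZ7NKXcIyMAAz9/nShczQNq3OP+3zZq3O73PoxZHbwNjp8LzVIh2BZHeHe4yMfpOZeX6RgXiHhlx7ThBP//bMJrqSOYFLK2FGYNKRVgtfFS6K6/vOh+SrRZLMaHIyP0QjKn8xw+KgxTZ05zhO0B3GdGeNc6eXaGeWhkpOeFZFYC8+Wg1L5//MuFOOL6O3WFexfj6ZaBZ4HLLY3/TX1oKHVilKblNIbXxVSIQ2dIkVakUji48/lVZzpp13SJFDYiItjU5Chjg1XhVNZPOa3fXItuTeEizfU6S1VB9LPsCdN7+JbtQdyyQfoUGHi3KMgIdzfYNqgX9qeI9rYY5WdFNfuqt9aSebfnm4aJrZkm36no7+1fbz3e7pzsuENg03tII/a32rU5uBWXxSf3VOjHNPhHRlh2l3nWdzlmZScY9BaIpQlmmKWoiRkK54OjuOoZFggX9DE3Q4N/+566pk/1woogIbfDkrXJeNVYpZeHBfdXVWWnpVj2telGZIeXpBd0grpXMsuMVrRLpAK3w/ZY+Gc6qNbCJgjzUWj1UXZqsAEzECPDwDv+lEzRnN5MScOXiHtHLOd2K/foHLX3yxVJSpi4HDrFLNdnrgzvP9ztb8w4f//WuZGXs2YSFCixeVm33M1Kfc7t3dFKH2TPPhsGJQUixy8fTXJi/eS5VRU5eroVWknWKwsHCyUH1tUIXJ1PfpVLSFVyAdLAsH/1dJz/8NCX2PG5bwmLn/zdD+8dX2jGrfQkGNhCxbZrWDxuaSLzFhjV6lhmBWZX9WXnlmWaGVi7TOQM2ntIwycCQsahVW2gc5KcET//jMAEhbI76OGJ5ZL1ca5jUR/1NwWCdtgLS4lte4kbDIfz21dlhyq3iWfqiIWIqDboNjfY1Nf4xVo1SmkFeRPhiC5qPk2fLy8vfUES2eKKFMHhImdXouK2g62Xt7uXjVZJK0qdlaWk0+eU9dekM8bo0pn5A2doNGX5yEd6aUferfXwDeyUyHNSJwuN9xs/WJ3rCBxiO+mjdfDyw0bb5/Pn2MU5dTxZOIg1at4qCJU2JsT1lu4yh9jNSPfdnyicftW32yleO0I6ugKQAz6J5oPCl/seOj6/e7Mmaa21yXczuyYsvYJKvVaEWelqJseJZMWoqH24ySvHScLyZ43J5+5umhOnEKSFEVRs5Cp79MMws4AgEy7NK7PWq1l9GM+eXFLyRSuXo6Rltx1dyPCC00SEp3oHOKvGx7aoNReoxPyaWeQwp/hNd10qag5rjvU7HWZLA0X3suHRhKASU94bB/S6KmyMaC3MNvphu2325KOaNXoNd0ExaJMjZlWoU5nVhFyWJLNZIvj3g4ShtVON0/jsBynlBDwYl9tpq2S22tQ1S3ACRM1zhJxMVRt6NE4N9VQh1O7emzkrzcj9OWDARXpRJ+rIoyKnw30EM4w8sySDswTnM/Zr9zboNSga5/m76esltqUaM+NWWCECJdDJG/8qvPvG+U4dGdSh2H4PurPXc24bQhIwkqcSY01LagjmZEayuU67OdQVeyfs27fLJ8VpimgL2OlU5qvTZJ7VkqESoJED4mBi0jiTkS35xK5JJBRjB39e2UnlY10SC4aADdC//gay7S33ybKaCV2sibYYiXcqh0p6bWY1u4kUMoYS4gmZNhzn+r8LbfCnKEHw4lIUELmfc1s3Ncfbeos9ixrLzrWRuyVWG1XZC4E0ef77v+4LHxfsCUicDUnsDmTTUCNRMF0n4nWMCQYIhnWbNYzsuXcACWZw6Vb9apZ99yYJhrfM2RsNyKchxvh0iDjHOTZZBnJHpgAIxv+NH689P4331wQDwL"/>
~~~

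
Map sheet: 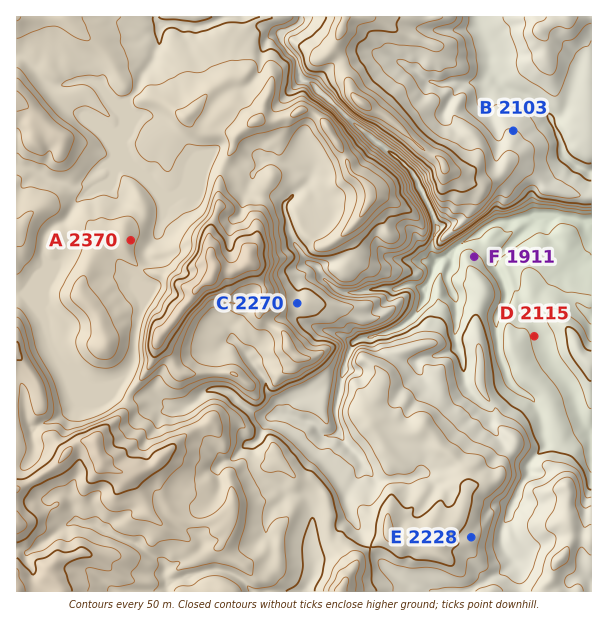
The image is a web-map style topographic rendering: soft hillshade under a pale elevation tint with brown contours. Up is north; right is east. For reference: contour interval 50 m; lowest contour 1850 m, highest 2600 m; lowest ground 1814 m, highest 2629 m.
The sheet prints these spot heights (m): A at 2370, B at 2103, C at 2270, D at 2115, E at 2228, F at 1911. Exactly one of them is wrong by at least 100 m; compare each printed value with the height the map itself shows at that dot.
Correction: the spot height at D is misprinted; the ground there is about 1940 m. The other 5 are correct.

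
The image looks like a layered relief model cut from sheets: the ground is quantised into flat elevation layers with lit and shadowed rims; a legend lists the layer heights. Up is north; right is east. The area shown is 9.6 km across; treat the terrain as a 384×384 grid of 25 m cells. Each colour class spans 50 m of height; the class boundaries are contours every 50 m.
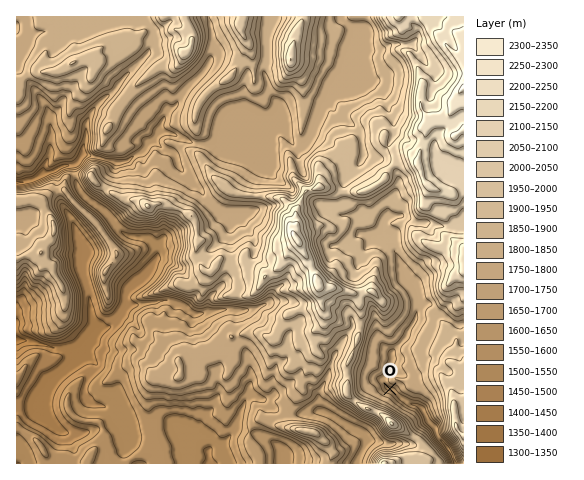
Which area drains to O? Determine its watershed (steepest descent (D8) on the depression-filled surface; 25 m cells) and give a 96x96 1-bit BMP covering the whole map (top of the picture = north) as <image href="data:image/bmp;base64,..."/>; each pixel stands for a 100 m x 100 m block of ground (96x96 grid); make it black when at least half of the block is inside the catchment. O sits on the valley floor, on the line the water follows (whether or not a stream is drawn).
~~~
<image width="96" height="96" href="data:image/bmp;base64,Qk2+BAAAAAAAAD4AAAAoAAAAYAAAAGAAAAABAAEAAAAAAIAEAAATCwAAEwsAAAIAAAAAAAAA////AAAAAAAAAAAAAAAAAAAAAAAAAAAAAAAAAAAAAAAAAAAAAAAAAAAAAAAAAAAAAAAAAAAAAAAAAAAAAAAAAAAAAAAAAAAAAAAAAAAAAAAAAAAAAAAAAAAAAAAAAAAAAAAAAAAAAAEAAAAAAAAAAAAAAAMAAAAAAAAAAAAAAAMAAAAAAAAAAAAAAAMAAAAAAAAAAAAOAAMAAAAAAAAAAAA+AAMAAAAAAAAAAAB+AAMAAAAAAAAAAAH/AAcAAAAAAAAAAAH/AAcAAAAAAAAAAAH/AAcAAAAAAAAAAAH/jw8AAAAAAAAAAAH///8AAAAAAAAAAAH///8AAAAAAAAAAAH///8AAAAAAAAAAAH///8AAAAAAAAAAAH///8AAAAAAAAAAAD///8AAAAAAAAAAAD///8AAAAAAAAAAAB///8AAAAAAAAAAAB///8AAAAAAAAAAAB///8AAAAAAAAAAAA///8AAAAAAAAAAAA///8AAAAAAAAAAAA///8AAAAAAAAAAAA///8AAAAAAAAAAAA///8AAAAAAAAAAAA///8AAAAAAAAAAAA///8AAAAAAAAAAAB///8AAAAAAAAAAAD///8AAAAAAAAAAAf///8AAAAAAAAAAH////8AAAAAAAAAAP////8AAAAAAAAAAP////8AAAAAAAAAAP////8AAAAAAAAAAf////8AAAAAAAAAAf////8AAAAAAAAAA/////8AAAAAAAAAA/////8AAAAAAAAAB/////8AAAAAAAAAB/////8AAAAAAAAAD/////8AAAAAAAAAH/////8AAAAAAAAAD/////8AAAAAAAAAD/////8AAAAAAAAAD/////8AAAAAAAAAD/////8AAAAAAAAAD/////8AAAAAAAAAB/////8AAAAAAAAAB/////8AAAAAAAAAB/////8AAAAAAAAAA/gf//8AAAAAAAAAAAAH//8AAAAAAAAAAAAD//8AAAAAAAAAAAAB//8AAAAAAAAAAAAB//8AAAAAAAAAAAAA//8AAAAAAAAAAAAAP/8AAAAAAAAAAAAAA/8AAAAAAAAAAAAAA/8AAAAAAAAAAAAAAf8AAAAAAAAAAAAAAf8AAAAAAAAAAAAAAf8AAAAAAAAAAAAAAP8AAAAAAAAAAAAAAP8AAAAAAAAAAAAAAP8AAAAAAAAAAAAAAB8AAAAAAAAAAAAAAAcAAAAAAAAAAAAAAAcAAAAAAAAAAAAAAAMAAAAAAAAAAAAAAAMAAAAAAAAAAAAAAAMAAAAAAAAAAAAAAAEAAAAAAAAAAAAAAAAAAAAAAAAAAAAAAAAAAAAAAAAAAAAAAAAAAAAAAAAAAAAAAAAAAAAAAAAAAAAAAAAAAAAAAAAAAAAAAAAAAAAAAAAAAAAAAAAAAAAAAAAAAAAAAAAAAAAAAAAAAAAAAAAAAAAAAAAAAAAAAAAAAAAAAAAAAAAAAAAAAAAAAAAAAAAAAAAAAAAAAAAAAAAAAAAAAAAAAAAAAAAAAAAAAAAAAAAAAAAAAAAAAAAAAAAAAAAAAAA="/>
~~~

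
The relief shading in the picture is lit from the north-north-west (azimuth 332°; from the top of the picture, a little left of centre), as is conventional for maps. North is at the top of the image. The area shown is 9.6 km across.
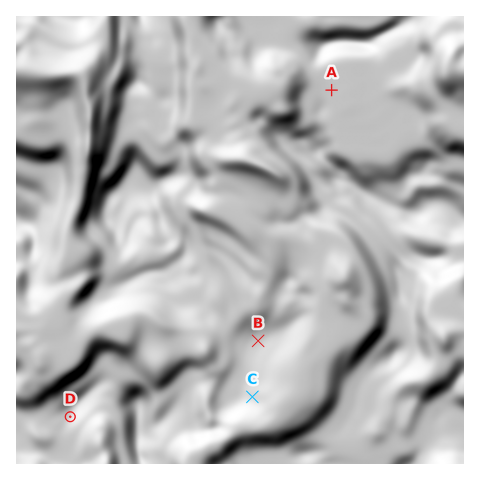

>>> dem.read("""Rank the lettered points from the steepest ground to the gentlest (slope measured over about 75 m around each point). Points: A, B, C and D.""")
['C', 'D', 'B', 'A']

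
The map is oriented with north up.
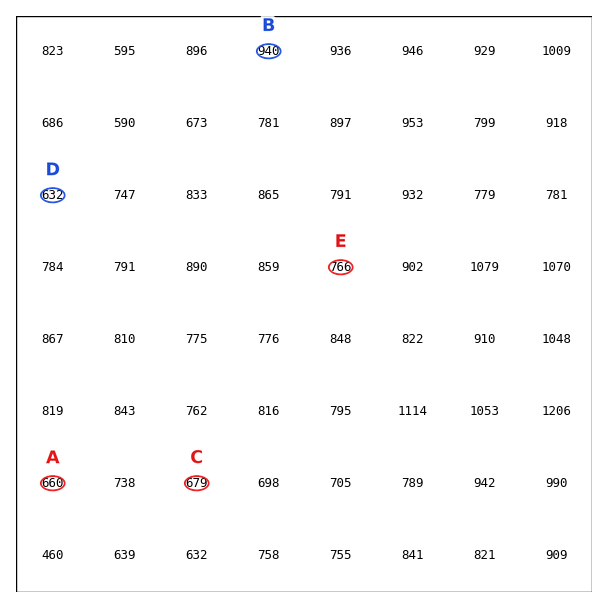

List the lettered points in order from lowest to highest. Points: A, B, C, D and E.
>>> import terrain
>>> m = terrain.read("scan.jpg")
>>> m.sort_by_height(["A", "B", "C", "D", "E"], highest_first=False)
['D', 'A', 'C', 'E', 'B']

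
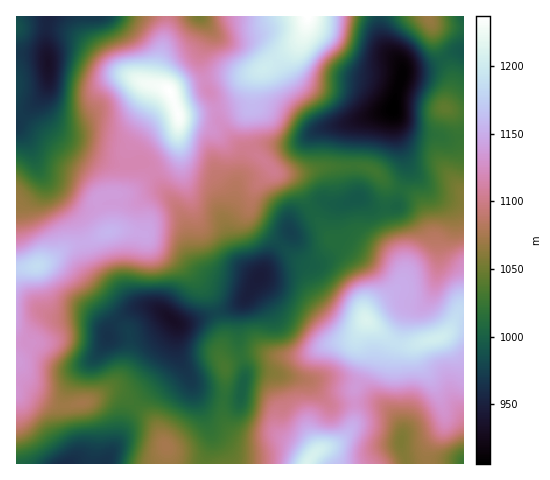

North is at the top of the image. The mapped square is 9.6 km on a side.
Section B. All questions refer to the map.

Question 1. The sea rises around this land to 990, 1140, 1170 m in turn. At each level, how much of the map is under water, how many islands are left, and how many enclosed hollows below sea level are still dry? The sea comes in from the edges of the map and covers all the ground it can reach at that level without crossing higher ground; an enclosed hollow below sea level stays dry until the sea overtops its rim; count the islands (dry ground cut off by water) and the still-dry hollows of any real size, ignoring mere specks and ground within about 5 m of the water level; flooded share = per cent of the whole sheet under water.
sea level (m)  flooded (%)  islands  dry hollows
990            10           0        1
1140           82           1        0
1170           91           1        0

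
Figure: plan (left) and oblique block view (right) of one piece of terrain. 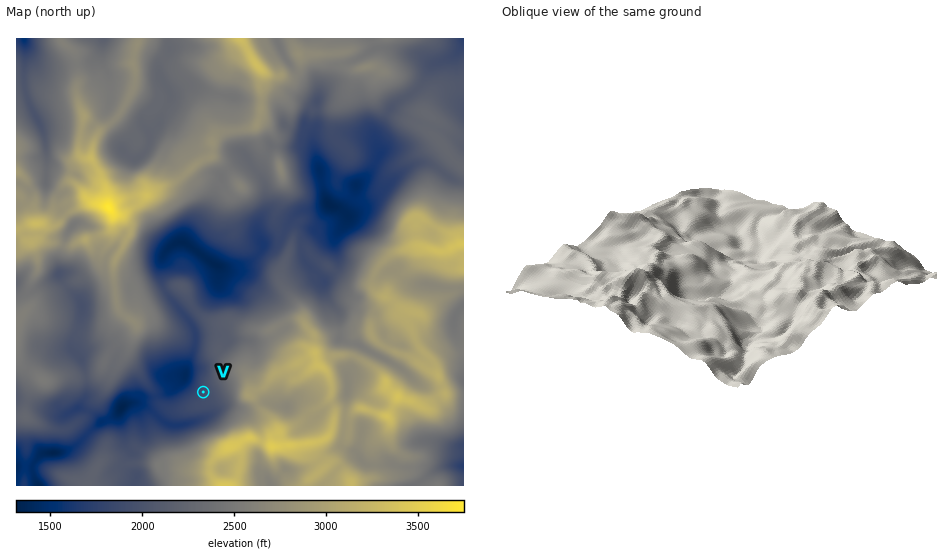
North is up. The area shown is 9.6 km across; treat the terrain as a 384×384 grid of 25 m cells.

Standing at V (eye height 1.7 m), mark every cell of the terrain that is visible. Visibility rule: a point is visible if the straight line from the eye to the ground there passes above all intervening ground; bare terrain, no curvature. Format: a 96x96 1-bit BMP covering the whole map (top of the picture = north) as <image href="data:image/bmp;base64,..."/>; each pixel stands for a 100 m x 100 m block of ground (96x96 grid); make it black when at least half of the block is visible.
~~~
<image width="96" height="96" href="data:image/bmp;base64,Qk2+BAAAAAAAAD4AAAAoAAAAYAAAAGAAAAABAAEAAAAAAIAEAAATCwAAEwsAAAIAAAAAAAAA////AAAAAAAAAPAAAAAAAAAAAAAAAPgAAAAAAAAAAAAAAHwAAAAAAAAAAAAAAHwAAAAAAAAAAAAAADwAAAAAAAAAAAAAAD8AAAAAAAAAAAAAAD8H8AAAAAAAAAAAAD4P/AAAAAAAAAAAAB5///AAAAAAAAAAAB5///wAAAAAAAAAHB73//+EAAAAAAAAPz72A//sAAAAAAAH//zsAH//AAAAAAAfj9joAB//AAAAAAA/h+BAAA/4AAAAAAA/w/AAAAfwAAAAAAA/AHgAwAeAAAAAAAA+AHgB/AeAAAAAAAAeADwD/w+AAAAAAAAHABwHz7+AAAAAAAADgB8Hwf+AAAAAAAADgA+Pwf+AAAAAAAADgA+fwD+AAAAAAAADAAf/wD8AAAAAAAAAAAf/wDgAAAAAAAAAAAP/4CAAAAAAAAAAAAH/8AAAAAAAAAAAAAH/+MAAAAAAAAAAAAD/+MAAAAAAAAAAAAD//AAAAAAAAAAAAAB//AAAAAAAAAAAAAB//AAAAAAAAAAAAAB//AAAAAAAAAAAAAA/8AAAAAAAAAAAAAA/wQAAAAAAAAAAAAAThwAAAAAAAAAAAAAADgAAAAAAAAAAAAAADgAAAAAAAAAAAAAAHAAAAAAAAAAAAAAAHAAAAAAAAAAAAAAAPAAAAAAAAAAAAAAAfAAAAAAAAAAAAAAAcAAAAAAAAAAAAAAAAAAAAAAAAAAAAAAAAAAAAAAAAAAAAAAAAAAAAAAAAAAAAAAAAAAAAAAAAAAAAAAAAAAAAAAAAAAAAAAAAAAAAAAAAAAAAAAAAAAAAAAAAAAAAAPAAAAAAAAAAAAAAAHgAAAAAAAAAAAAAAHgAAAAAAAAAAAAAAD4AAAAAAAAAAAAAAz8AAAAAAAAAAAAAA/8AAAAAAAAAAAAAB//AAAAAAAAAAAAAA//gAAAAAAAAAAAAH3/4AAAAAAAAAAAAOB/+AAAAAAAAAAAAAA//gAAAAAAAAAAAAAf/4AAAAAAAAAAAAAH/8AAAAAAAAAAAAAB/8AAAAAAAAAAAAAAf8AAAAAAAAAAAAAAHMAAAAAAAAAAAAAADgAAAAAAAAAAAAAABwAAAAAAAAAAAAAAA+AAAAAAAAAAAAAAAPAAAAAAAAAAAAAAACAAAAAAAAAAAAAAAAAAAAAAAAAAAAAAAAAAAAAAAAAAAAAAAAAAAAAAAAAAAAAAAAAAAAAAAAAAAAAAAAAAAAAAAAAAAAAAAAAAAAAAAAAAAAAAAAAAAAAAAAAAAAAAAAAAAAAAAAAAAAAAAAAAAAAAAAAAAAAAAAAAAAAAAAAAAAAAAAAAAAAAAAAAAAAAAAAAAAAAAAAAAAAAAAAAAAAAAAAAAAAAAAAAAAAAAAAAAAAAAAAAAAAAAAAAAAAAAAAAAAAAAAAAAAAAAAAAAAAAAAAAAAAAAAAAAAAAAAAAAAAAAAAAAAAAAAAAAAAAAAAAAAAAAAAAAAAAAAAAAAAAAAAAAAAAAAAAAAAAAAAAAAAAAAAAAAAAAAAAAAAAAAAAAAAAAAAAAAAAAAeAAAAAAAA="/>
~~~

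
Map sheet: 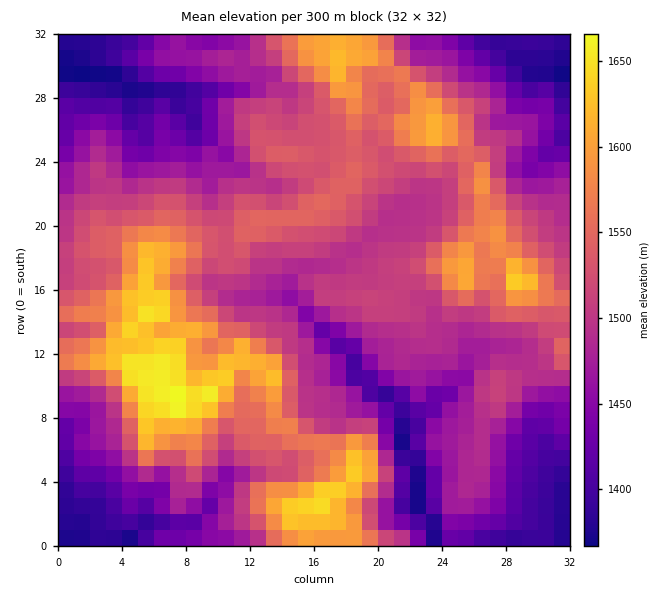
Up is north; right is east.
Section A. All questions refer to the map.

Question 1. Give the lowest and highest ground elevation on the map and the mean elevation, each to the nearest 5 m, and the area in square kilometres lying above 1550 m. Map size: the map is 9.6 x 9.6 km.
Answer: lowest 1360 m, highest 1680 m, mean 1500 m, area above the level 21.2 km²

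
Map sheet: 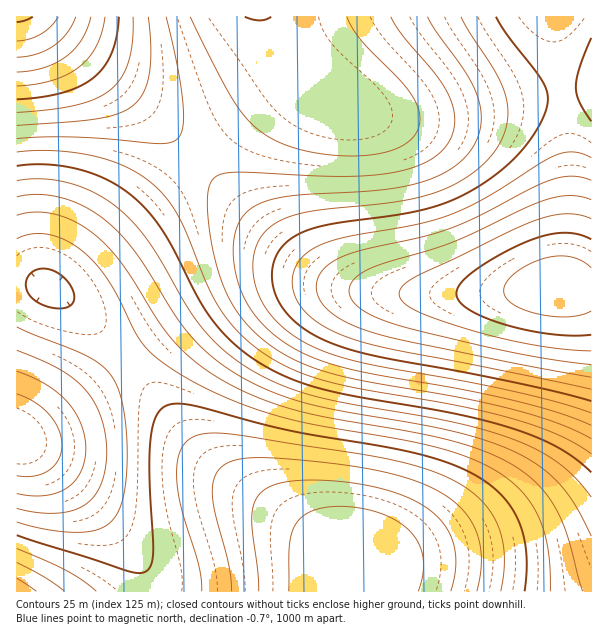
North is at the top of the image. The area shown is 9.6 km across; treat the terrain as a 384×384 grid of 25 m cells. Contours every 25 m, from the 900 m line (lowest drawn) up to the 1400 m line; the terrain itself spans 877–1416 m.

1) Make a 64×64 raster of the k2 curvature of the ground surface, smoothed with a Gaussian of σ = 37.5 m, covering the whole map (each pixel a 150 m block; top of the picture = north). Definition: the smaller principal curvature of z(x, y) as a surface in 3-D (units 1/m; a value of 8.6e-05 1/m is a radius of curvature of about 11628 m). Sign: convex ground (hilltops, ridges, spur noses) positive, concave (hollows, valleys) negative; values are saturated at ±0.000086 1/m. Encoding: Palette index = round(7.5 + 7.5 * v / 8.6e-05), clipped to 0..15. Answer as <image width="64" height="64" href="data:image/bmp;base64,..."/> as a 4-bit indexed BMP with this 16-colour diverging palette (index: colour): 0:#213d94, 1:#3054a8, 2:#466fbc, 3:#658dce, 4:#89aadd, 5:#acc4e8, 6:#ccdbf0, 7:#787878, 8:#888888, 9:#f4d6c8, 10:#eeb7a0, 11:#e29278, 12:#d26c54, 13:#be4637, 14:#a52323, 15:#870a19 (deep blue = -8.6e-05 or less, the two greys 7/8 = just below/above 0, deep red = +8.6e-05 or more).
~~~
<image width="64" height="64" href="data:image/bmp;base64,Qk12CAAAAAAAAHYAAAAoAAAAQAAAAEAAAAABAAQAAAAAAAAIAAATCwAAEwsAABAAAAAAAAAAlD0hAKhUMAC8b0YAzo1lAN2qiQDoxKwA8NvMAHh4eACIiIgAyNb0AKC37gB4kuIAVGzSADdGvgAjI6UAGQqHAAESIzRFVmeJmqqqmYd2ZURERERERERERVVVVVZmZmZmIiIzM0RVZ3iZmamYh3ZlVERERERERERERVVVVVVmZmYzMzMzREVWd4iZmZiHZlVURERERERERERERFVVVVVVVUQzMzNERVZneImZiHdmVUREREREREREREREREVVVVVVVEREREREVWZ3iIiHdmVUREREREREQzMzMzREREVVVVVlVURERERVVnd4iHZlVURDNERERDMzMzMzMzNERERVVWZlVEREREVWZ3d3ZlVEQzMzMzMzMzMyIiIzMzNEREREd2ZVVERERVVmd3ZVREMzMzMzMzIiIiIiIiIjMzM0RESId2ZVVERFVWZmZVRDMyIiIiIiIiIiIiIiIiIiMzM0RJmHdmVVVVVVVmZUQzIiIRERIiIiEREREREREiIiMzNEqZiHZmVVVVVWZUQzIhERERERERERERERERERESIiMzO6qYh3ZmVVVVZUMyIREAAAAAARERERERERERERESIiM8u6mYd3ZlVVVUMiERAAAAAAAAAAAAAAAAAAAAERESIj3LupmId2ZlVEMiEAAAAAAAAAAAAAAAAAAAAAAAARESLtzLqpiHdmVDMhEAAAAAAAAAAAAAAAAAAAAAAAAAAREu3cu6mYd2VDIRAAAAAAAAAAAAAAAAAAAAAAAAAAAAAR7tzLqph2VDIQAAAAAAAAAAAAAAAAAAAAAAAAAAAAABHu3Muph2VDIQAAAAAAAAAAAAAREREREREREREREREREt3cu6h2VDIQAAAAAAAAAAERIiIiMzMzMzMzIiIiIiIi3cy6l2VDIQAAAAAAAAARIiMzNEREREREREREQzMzMzPMy6mGVDIQAAAAAAAAESIzREVVVWZmZmZVVVVVREREQ7y6mGVDIQAAAAAAABEiM0RVZmZ3d3d3dmZmZmZVVVREq6mGVDIRAAAAAAABEiNEVmZ3eIiIiHd3d3d3dmZmVVWamGVDIhAAAAAAABEjNFVneIiIiIiId3d3d3d3d3ZmZYh2VDIhAAAAAAABEjNFZniJmZmZiIiHd3d3d3d3d3dmd2VDIhAAAAAAABIjRFZ3iZmZmZmYiId3d3eIiIiIh3dmVDIhAAAAAAABIjRVZ3iaqqqpmZiIh3d3eIiIiIiIh1VDIhAAAAAAABIjRVZ4iaq7qqqZmYiHd3d4iIiZmZmYRDIRAAAAAAABIjRVZ4iaq7u6qpmZiId3d3iIiZmZmZkyIRAAAAAAABIjRWZ4iZq7u7qqmZmIh3d3eIiZmaqqqhEQAAAAAAABIjRWZ4iZqru7uqqpmYiHd3d4iJmaqru7AAAAAAAAARIzRWZ3iJmqu7u6qpmZiId3d3iImaqru8wAAAAAAAASI0RWZ3iImaq7u7qqmZiId3ZneImZqru8zAAAAAAAESM0VWZnd4iZmqu7qqqZmIh3dmd4iZmqu8zdAAAAABEiNEVWZmd3eImZqqqqqZmIh3dmZ3iJmau8zd0QAAAREjNFVWZmZmd3iImaqqmZmIiHd2Zmd4iZq7zN3hERERIjNFVmZmZmZmd3iJmZmZmIiHd2ZmZ3iJmrvM3uERERIjNFVVVVVVVmZmd4iJmZiIiHd2ZlZneImau8zd0BESIjRFVVVVVVVVVWZnd4iIiIiHd3ZlVWZ4iZqrvMzAESIzREVVVVVVVVVVVWZnd3eId3d3ZmVVZneImaq7u7ARIjNERFVVVVVVRFVVVWZnd3d3d3ZmVVVWd4iJmqqqoBEjM0RERVVVVURERERVVWZmZmZmZmVVRVZnd4iJmZmREiMzRERFVVVURERERERFVVVmZmZmZVVEVWZnd3eIiIESIzM0RERVVVREREREREREVVVVVVVVRERFVVVmZmd3cSIzMzRERFVVVERERERERERERERERDMzMzNEREVVVmZiIzMzNERERVVVREREQzMzMzMzMiIiIiIiIiIzM0REVVIzMzM0RERFVVVUREQzMzMiIiEREQAAAAAAEREiIzNEQzREMzNEREVVVVVEREMzIiERAAAAAAAAAAAAAAERIiMzRERDM0RERVVVVVVERDMyIREAAAAAAAAAAAAAABESIjRVREQzNEREVVVVVVVERDMiIRAAAAAAAAAAAAAREiIjNWVUREMzRERVVVVVVVVEQzIiERAAAAAAAAABEREiIjM2ZlVEQzNERFVVVmZmVVVEMzIiERERERERERESIiIzMzd2ZVREMzRERVVmZmZmVVRDMyIiIRERESIiIiIjMzMzOIdlVERDNERFVWZmZmZlVEQzMyIiIiIiIiMzMzMzNERIh3ZVREQzREVVZmZmZmVUREMzMzMzMzMzMzMzREREREmYdmVURDNERFVWZmZmVVREREMzM0RERERERERERERESZh3ZVREQzREVVZmZmVVVEREREREREVVVVVVVVVVVVVKmYdmVURDM0RFVWZlVVVEREREREVVVVZmZmVVVVVVVVqpiHZVREMzM0RVVVVVVERERERVVVVWZmZmZmZmZmVVW6qYd2VURDMzREVVVVVERERVVVVVZmZmZnd3d3dmZmVbupmHZlREMzM0REREREREVVVVVWZmZmZnd4iHd3d2Zlu7qYd2VUQzIjNEREREREVVVVVmZmZmd3d4iIiIh3dmbLuqmHZlRDMiIzNEREREVVVVZmZmZnd3d4iJmZmIh3Zsy7qYh2VUMyIiMzNERERVVWZmZmZnd3d3iJmamZiHdm"/>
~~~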